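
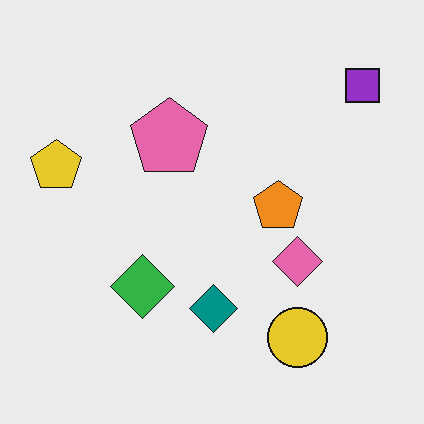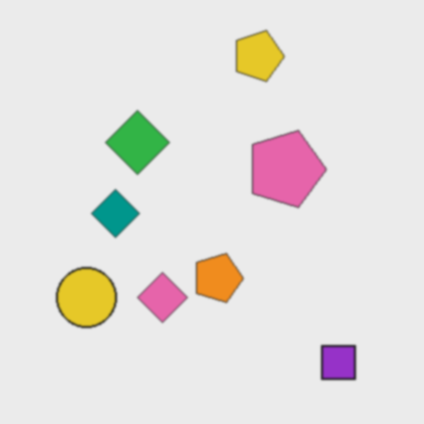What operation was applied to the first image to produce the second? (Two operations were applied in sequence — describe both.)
The image was rotated 90° clockwise, then lightly blurred.

The purple square sits in the top-right of the first image and the bottom-right of the second — consistent with a whole-image 90° clockwise rotation. Shape edges and outlines are uniformly softened across the whole image.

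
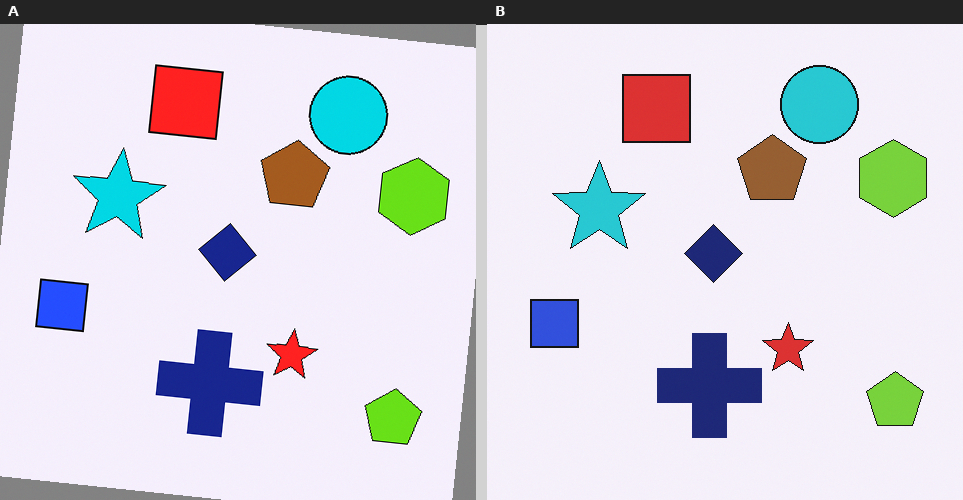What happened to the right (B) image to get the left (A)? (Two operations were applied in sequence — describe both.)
Rotated clockwise by a few degrees, then slightly oversaturated.

Every shape is tilted by the same angle and the image corners show triangular fill wedges — a whole-image rotation by a non-right angle. All colors are more vivid — a global saturation change.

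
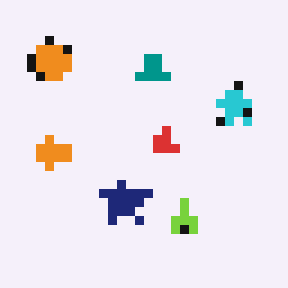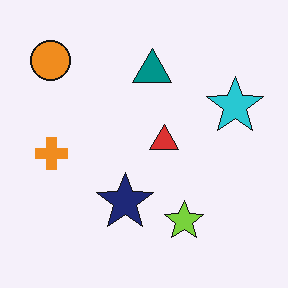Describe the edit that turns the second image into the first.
This is the original image heavily pixelated into large blocks.

Shapes are reduced to large square blocks; fine edges and outlines are lost — a downscale-then-upscale (mosaic) effect.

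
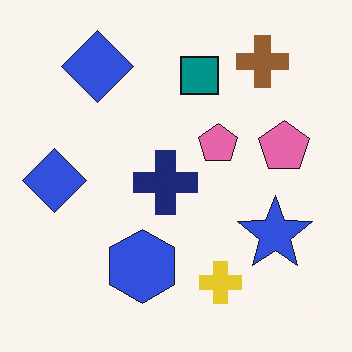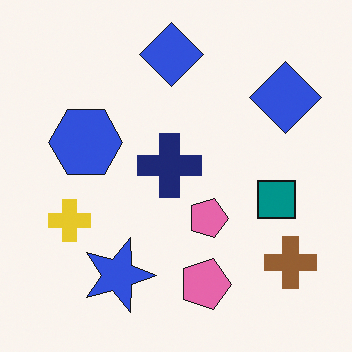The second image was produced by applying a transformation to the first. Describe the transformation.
The transformation is: rotated 90° clockwise.

The brown cross sits in the top-right of the first image and the bottom-right of the second — consistent with a whole-image 90° clockwise rotation.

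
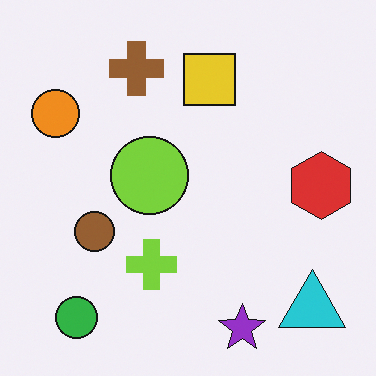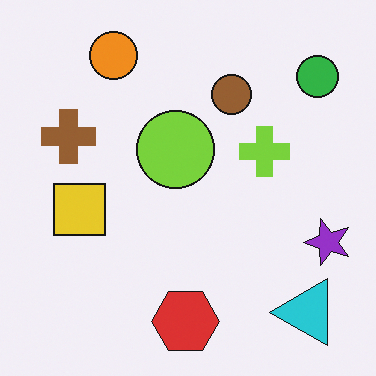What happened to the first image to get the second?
It was transposed (reflected across the top-left ↔ bottom-right diagonal).

Shapes have swapped their row and column positions — what was in the top-right is now in the bottom-left — a diagonal reflection.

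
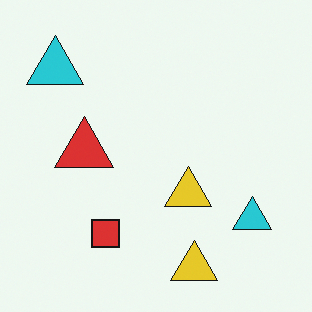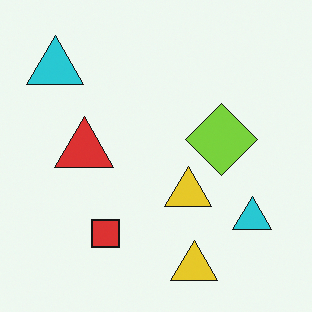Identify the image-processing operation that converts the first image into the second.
The second image is the first overlaid with an additional lime diamond.

A lime diamond appears in the second image that is absent from the first.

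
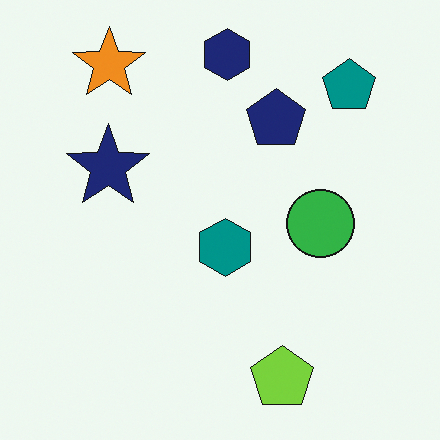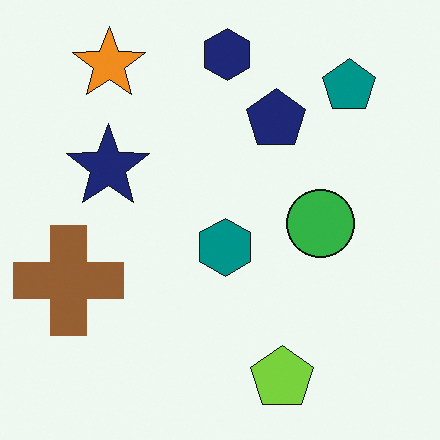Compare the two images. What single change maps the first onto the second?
Overlaid with an additional brown cross.

A brown cross appears in the second image that is absent from the first.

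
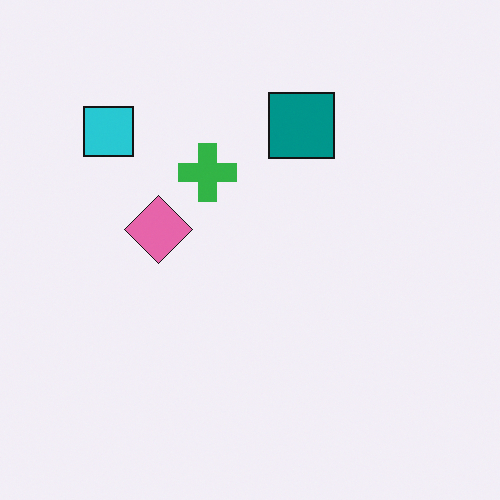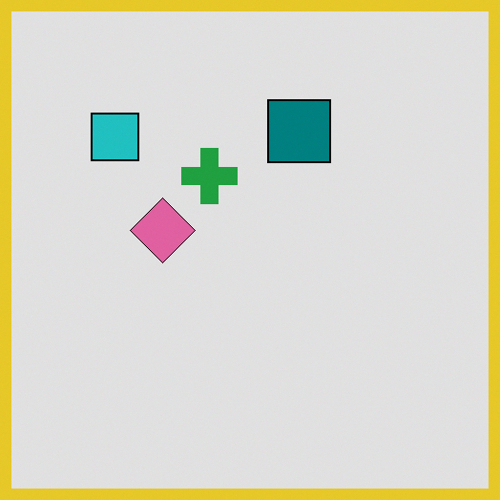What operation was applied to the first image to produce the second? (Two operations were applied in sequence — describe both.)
The image was posterized to a reduced palette, then framed with a yellow border.

Each flat color has snapped to a coarser quantized level — most visibly, the near-white background has dropped to a flat grey. A solid yellow frame runs around the edge of the second image, with the content slightly shrunk inside it.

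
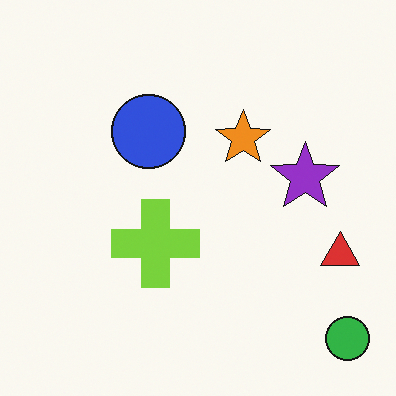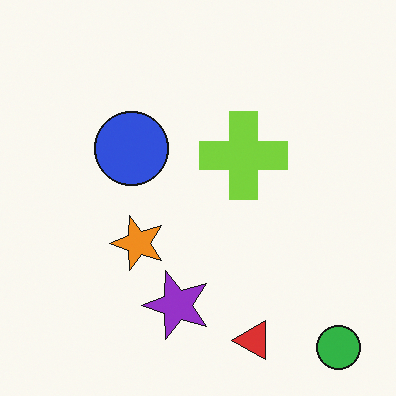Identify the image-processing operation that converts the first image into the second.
The second image is the first transposed (reflected across the top-left ↔ bottom-right diagonal).

Shapes have swapped their row and column positions — what was in the top-right is now in the bottom-left — a diagonal reflection.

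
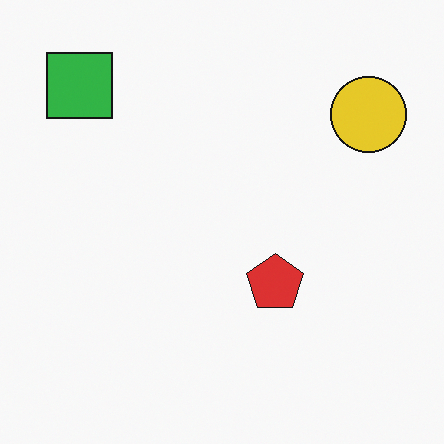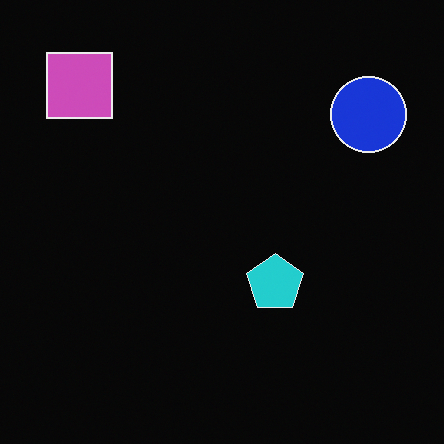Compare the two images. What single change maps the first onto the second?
The transformation is: color-inverted (negative).

The light background has become dark and every shape's color is its complement — a photographic negative.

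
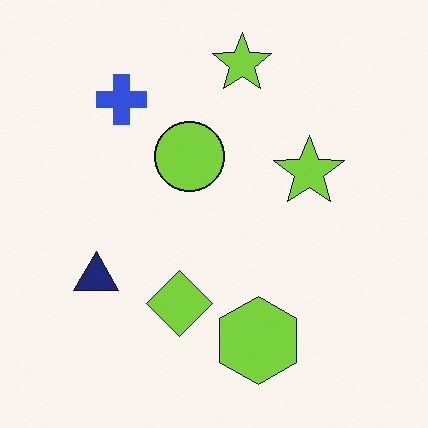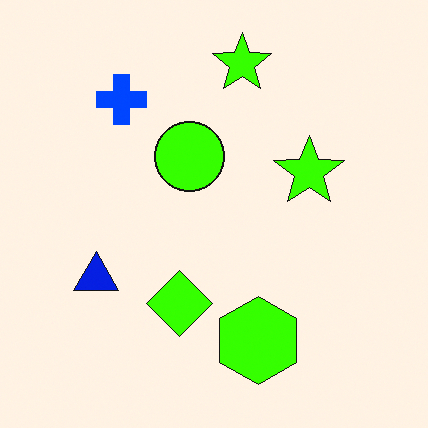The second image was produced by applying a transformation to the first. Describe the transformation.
This is the original image made much more vivid (saturation change).

All colors are more vivid — a global saturation change.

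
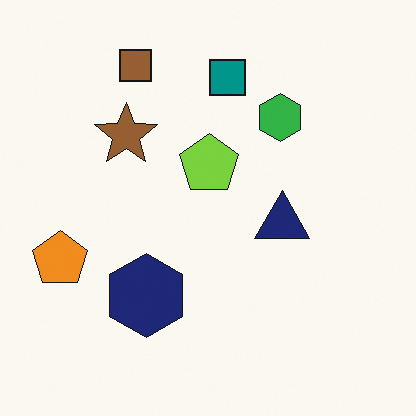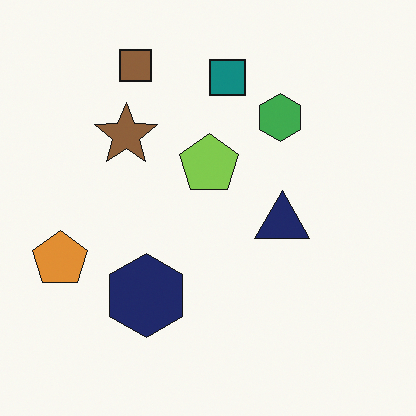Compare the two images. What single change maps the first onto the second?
This is the original image slightly desaturated.

All colors are more muted and greyish — a global saturation change.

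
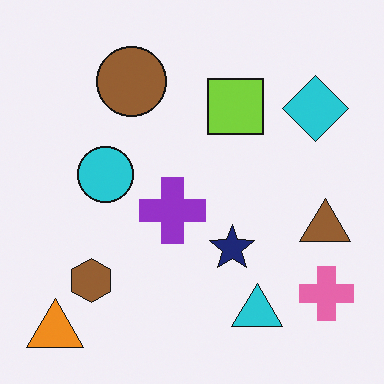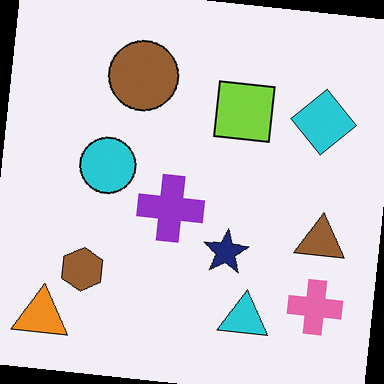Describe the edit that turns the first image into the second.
The second image is the first rotated clockwise by a small amount.

Every shape is tilted by the same angle and the image corners show triangular fill wedges — a whole-image rotation by a non-right angle.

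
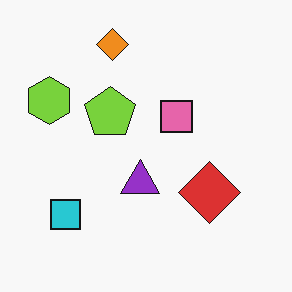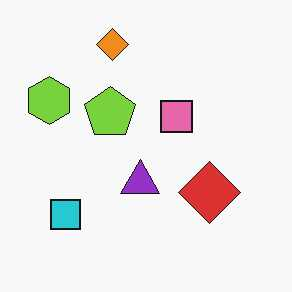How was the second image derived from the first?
This is the original image given moderate JPEG compression.

Blocky 8×8 compression artifacts appear around shape edges and the flat background shows ringing — characteristic JPEG degradation.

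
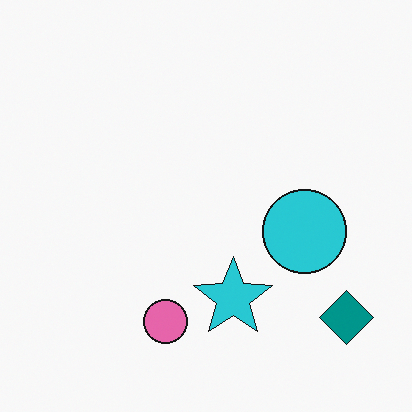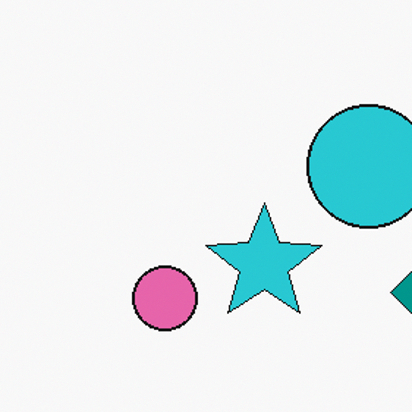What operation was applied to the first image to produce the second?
Cropped to a modestly smaller region and rescaled.

The visible shapes are larger and the field of view is narrower; shapes near the original edges may be partly or wholly outside the frame — a crop-and-rescale.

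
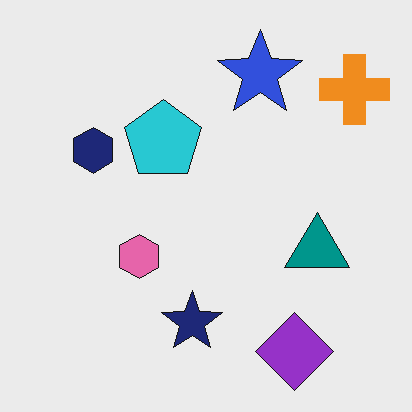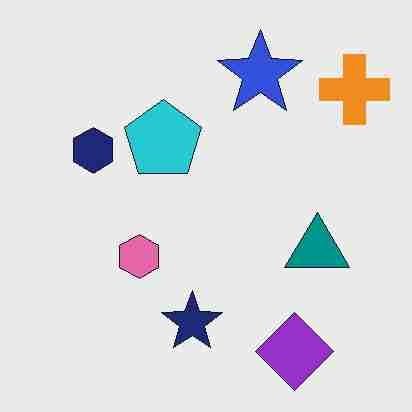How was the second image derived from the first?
The second image is the first heavily JPEG-compressed with obvious blocking artifacts.

Blocky 8×8 compression artifacts appear around shape edges and the flat background shows ringing — characteristic JPEG degradation.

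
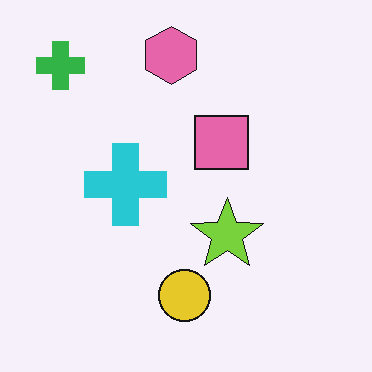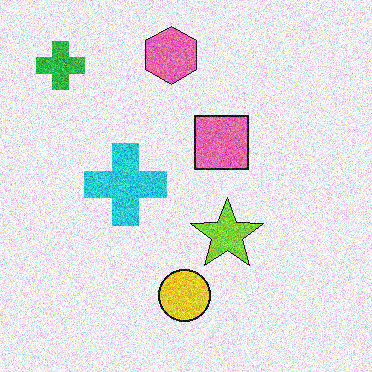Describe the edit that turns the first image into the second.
The image was degraded with a thick layer of grain.

Random speckle covers the whole image, including the flat background.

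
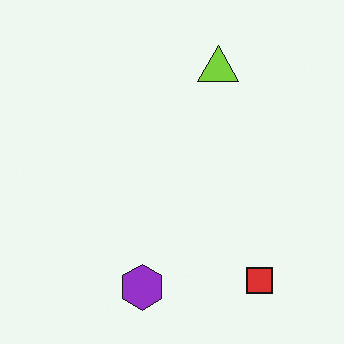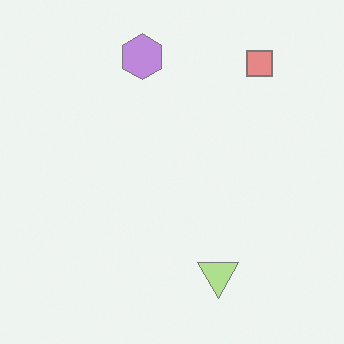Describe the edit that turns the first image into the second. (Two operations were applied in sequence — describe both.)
Flipped vertically (top ↔ bottom), then given much lower contrast.

The purple hexagon is in the bottom of the first image and the top of the second — shapes on opposite sides of the horizontal midline have swapped in a mirror flip. Tones are pushed toward mid-grey across the whole image — a global contrast change.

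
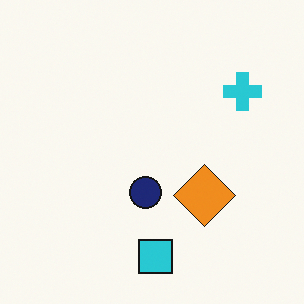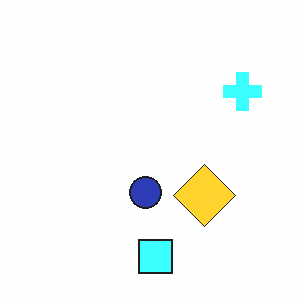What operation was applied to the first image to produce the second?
It was substantially brightened.

Every pixel — background and shapes alike — is uniformly brightened.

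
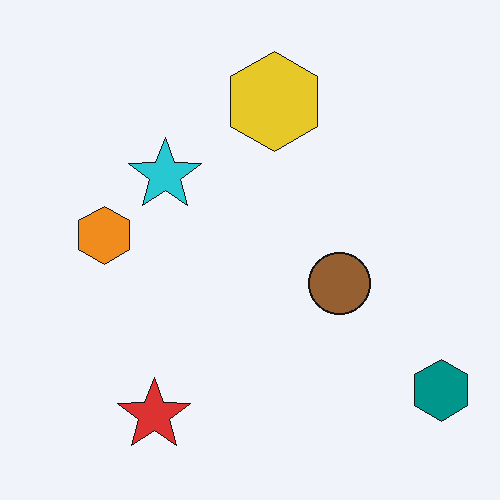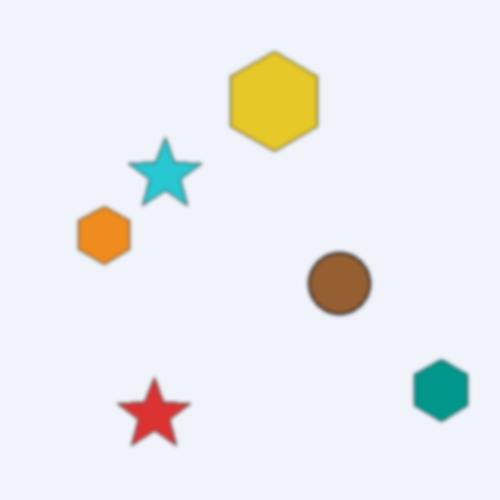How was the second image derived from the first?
The transformation is: lightly blurred.

Shape edges and outlines are uniformly softened across the whole image.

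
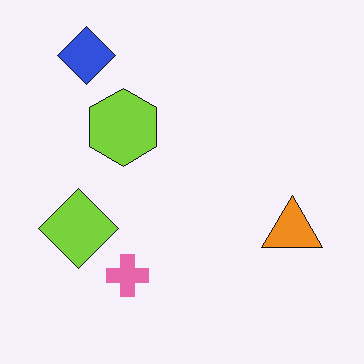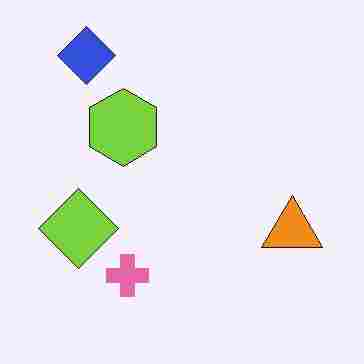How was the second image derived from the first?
The second image is the first degraded with heavy JPEG compression.

Blocky 8×8 compression artifacts appear around shape edges and the flat background shows ringing — characteristic JPEG degradation.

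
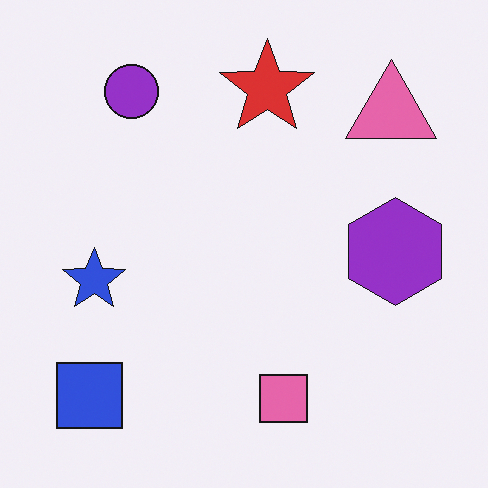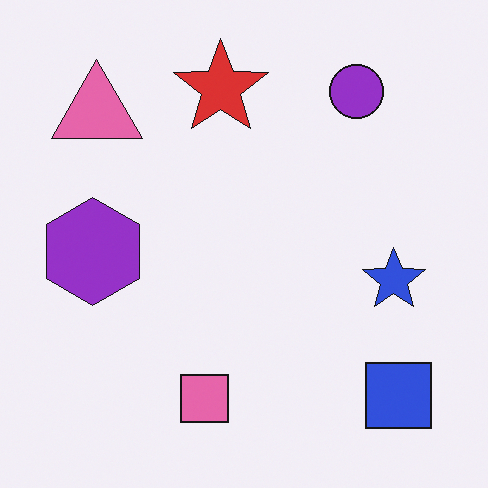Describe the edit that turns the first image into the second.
This is the original image flipped horizontally (left ↔ right).

The blue square is in the bottom-left of the first image and the bottom-right of the second — shapes on opposite sides of the vertical midline have swapped in a mirror flip.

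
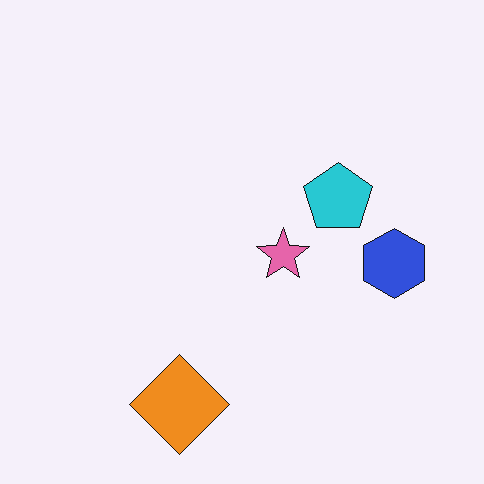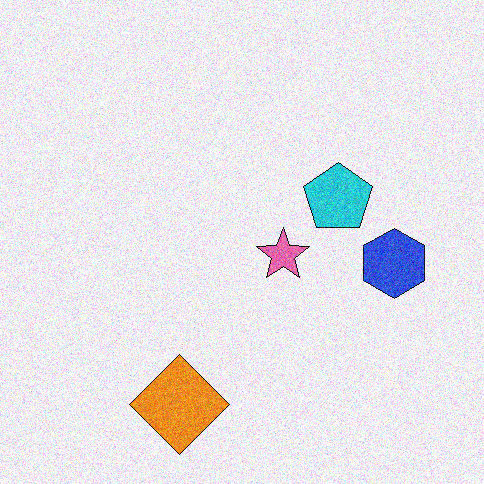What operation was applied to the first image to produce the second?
It was degraded with visible gaussian noise.

Random speckle covers the whole image, including the flat background.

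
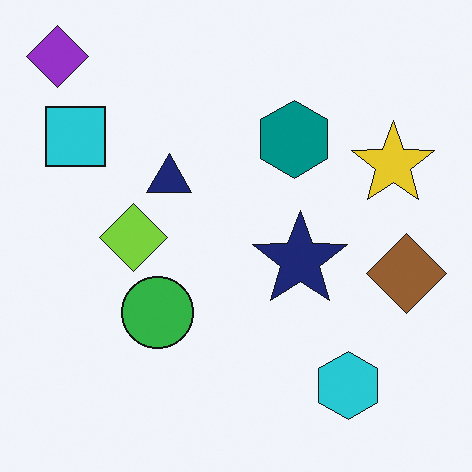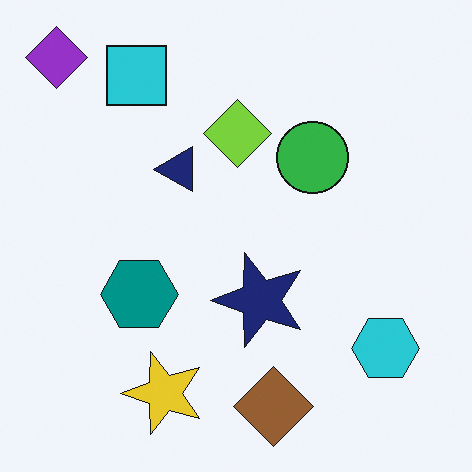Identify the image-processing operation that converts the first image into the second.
This is the original image transposed (reflected across the top-left ↔ bottom-right diagonal).

Shapes have swapped their row and column positions — what was in the top-right is now in the bottom-left — a diagonal reflection.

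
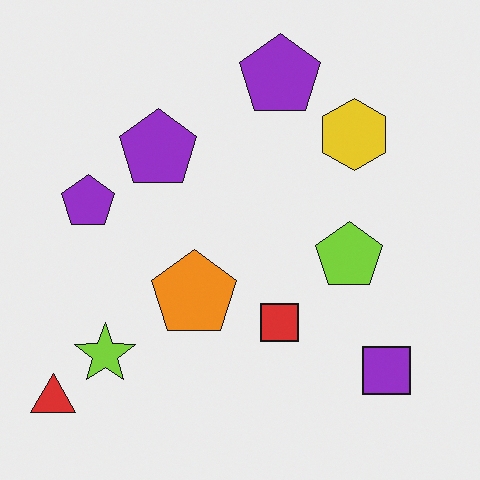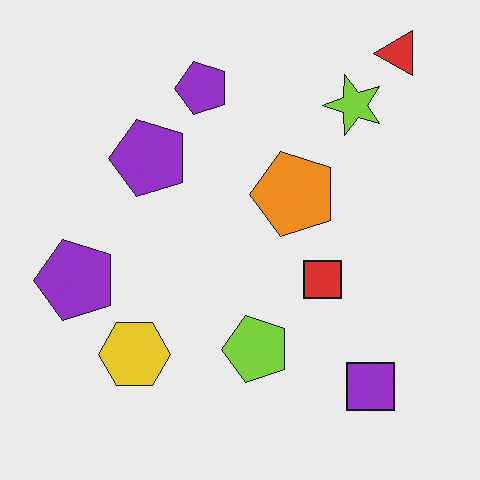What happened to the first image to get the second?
This is the original image transposed (reflected across the top-left ↔ bottom-right diagonal).

Shapes have swapped their row and column positions — what was in the top-right is now in the bottom-left — a diagonal reflection.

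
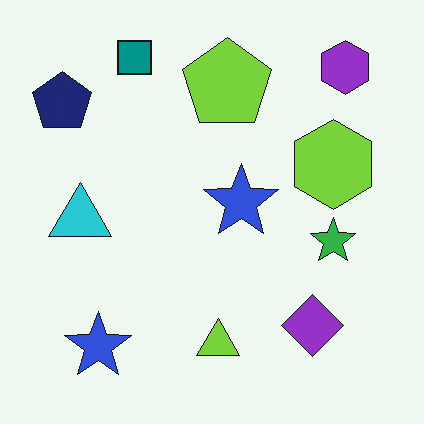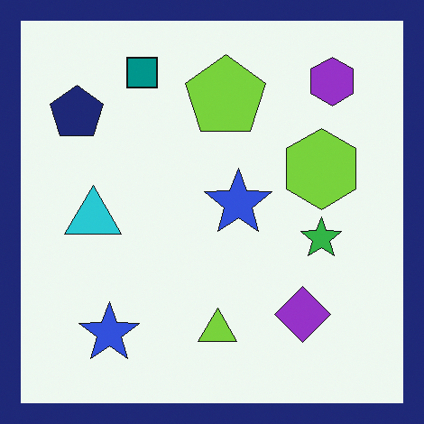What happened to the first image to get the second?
The transformation is: framed with a navy border.

A solid navy frame runs around the edge of the second image, with the content slightly shrunk inside it.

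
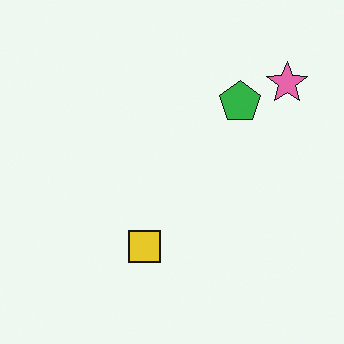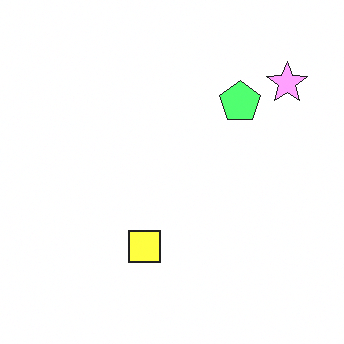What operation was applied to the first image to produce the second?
The second image is the first brightened a lot.

Every pixel — background and shapes alike — is uniformly brightened.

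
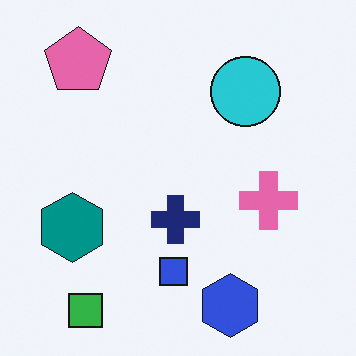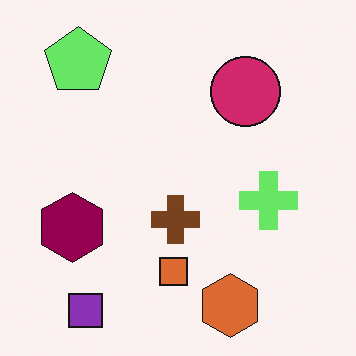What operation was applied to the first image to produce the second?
The image was hue-shifted by a moderate amount.

Every shape's color has rotated by the same amount around the hue wheel — a uniform hue shift.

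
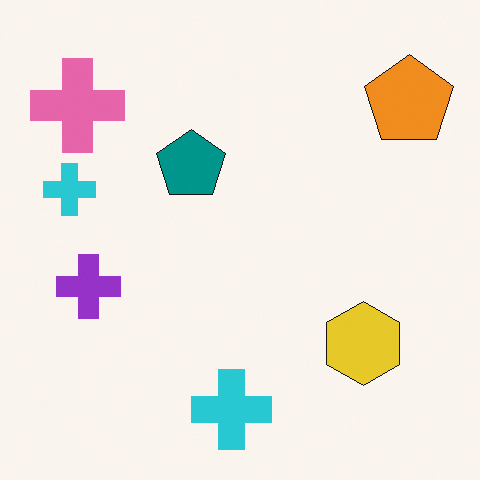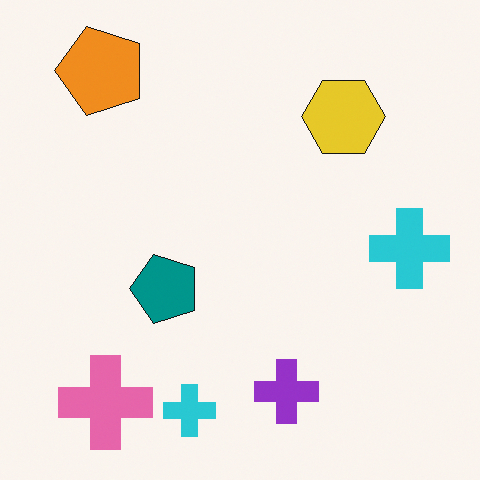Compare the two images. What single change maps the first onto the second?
It was rotated 90° counter-clockwise.

The orange pentagon sits in the top-right of the first image and the top-left of the second — consistent with a whole-image 90° counter-clockwise rotation.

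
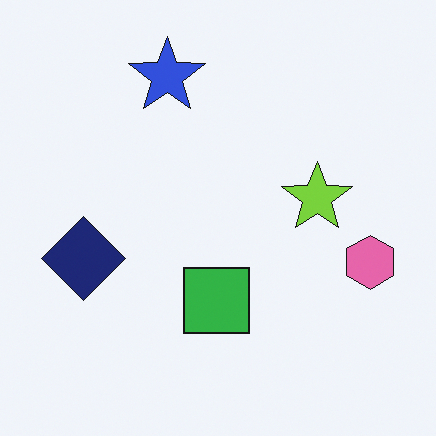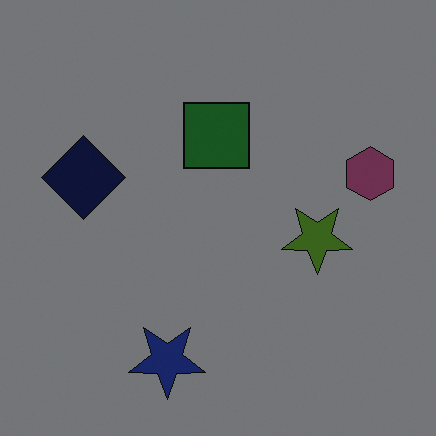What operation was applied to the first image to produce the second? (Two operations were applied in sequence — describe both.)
This is the original image noticeably darkened, then flipped vertically (top ↔ bottom).

Every pixel — background and shapes alike — is uniformly darkened. The blue star is in the top of the first image and the bottom of the second — shapes on opposite sides of the horizontal midline have swapped in a mirror flip.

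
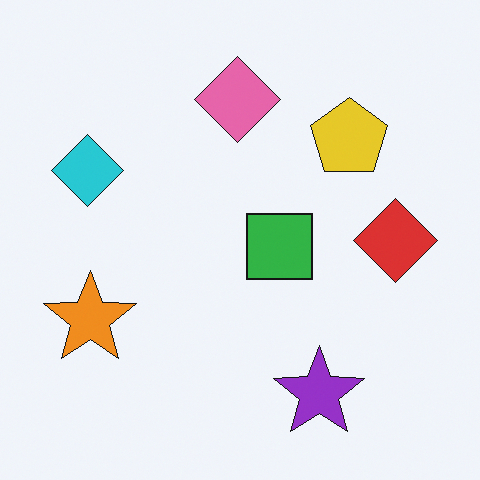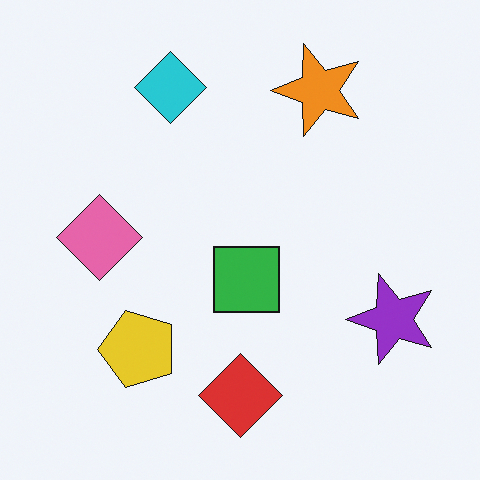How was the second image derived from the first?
This is the original image transposed (reflected across the top-left ↔ bottom-right diagonal).

Shapes have swapped their row and column positions — what was in the top-right is now in the bottom-left — a diagonal reflection.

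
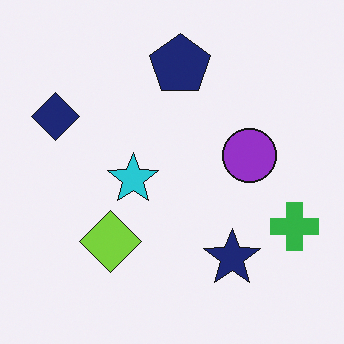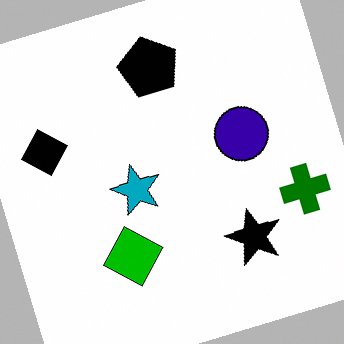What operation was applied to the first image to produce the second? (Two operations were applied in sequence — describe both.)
Given much higher contrast, then rotated counter-clockwise by a moderate amount.

Tones are pushed away from mid-grey across the whole image — a global contrast change. Every shape is tilted by the same angle and the image corners show triangular fill wedges — a whole-image rotation by a non-right angle.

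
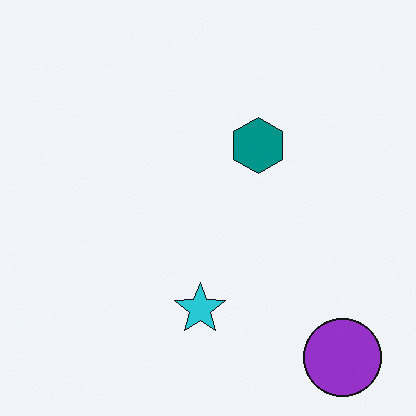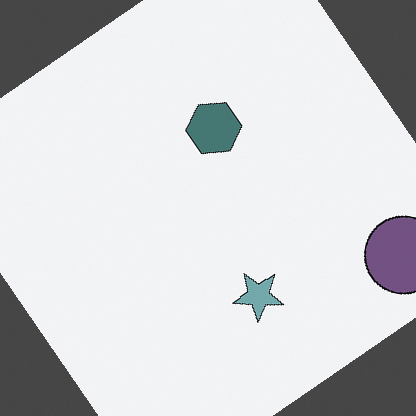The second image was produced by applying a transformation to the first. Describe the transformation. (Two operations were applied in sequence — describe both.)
The image was rotated counter-clockwise by a large amount — several tens of degrees, then made much more muted (saturation change).

Every shape is tilted by the same angle and the image corners show triangular fill wedges — a whole-image rotation by a non-right angle. All colors are more muted and greyish — a global saturation change.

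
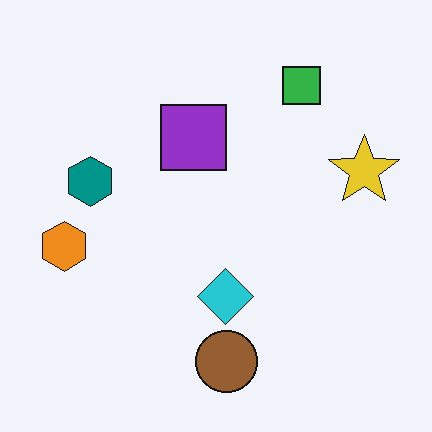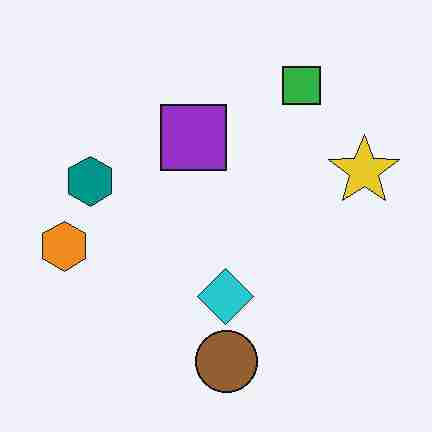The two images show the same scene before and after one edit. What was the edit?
The second image is the first degraded with heavy JPEG compression.

Blocky 8×8 compression artifacts appear around shape edges and the flat background shows ringing — characteristic JPEG degradation.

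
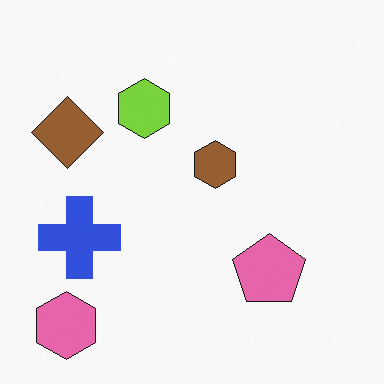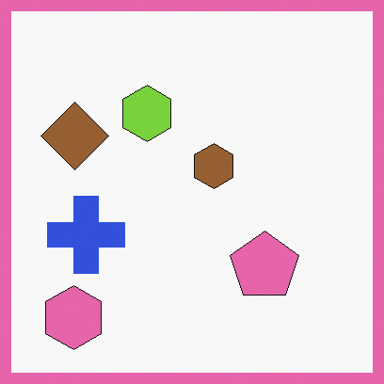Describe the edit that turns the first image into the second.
The second image is the first framed with a pink border.

A solid pink frame runs around the edge of the second image, with the content slightly shrunk inside it.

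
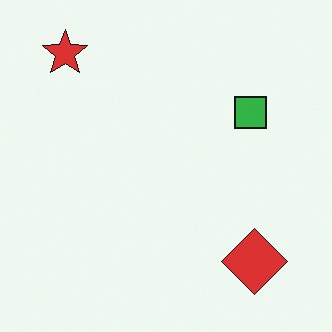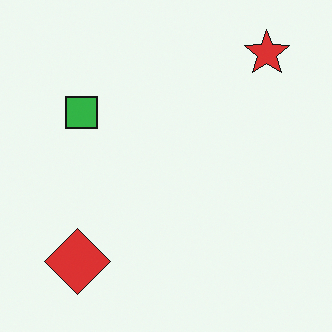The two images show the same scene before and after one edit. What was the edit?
The second image is the first flipped horizontally (left ↔ right).

The red star is in the top-left of the first image and the top-right of the second — shapes on opposite sides of the vertical midline have swapped in a mirror flip.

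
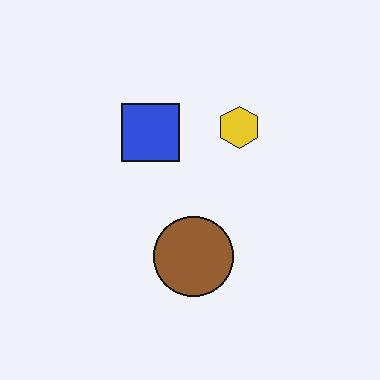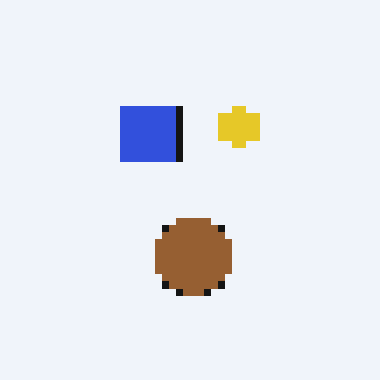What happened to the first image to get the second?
This is the original image moderately pixelated.

Shapes are reduced to large square blocks; fine edges and outlines are lost — a downscale-then-upscale (mosaic) effect.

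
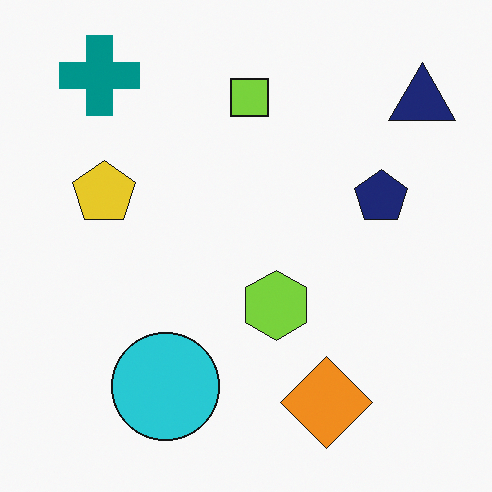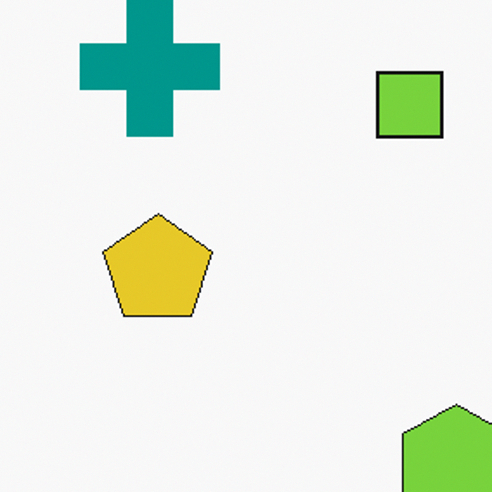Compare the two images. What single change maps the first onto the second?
The transformation is: cropped tightly and scaled back up.

The visible shapes are larger and the field of view is narrower; shapes near the original edges may be partly or wholly outside the frame — a crop-and-rescale.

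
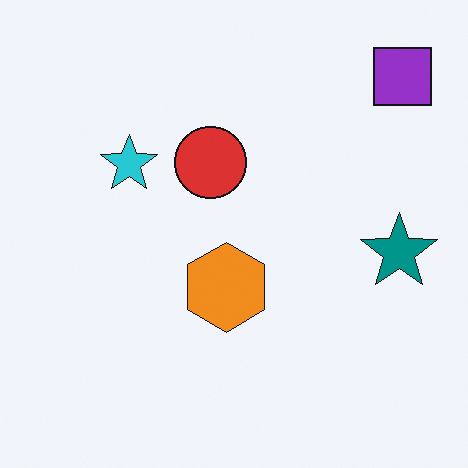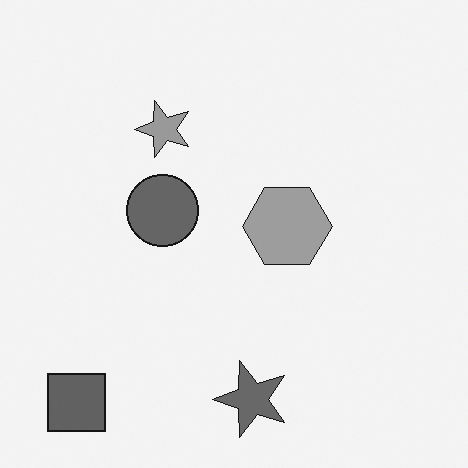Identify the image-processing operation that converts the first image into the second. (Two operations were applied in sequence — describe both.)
This is the original image converted to grayscale, then transposed (reflected across the top-left ↔ bottom-right diagonal).

All color is removed — every shape is now a shade of grey. Shapes have swapped their row and column positions — what was in the top-right is now in the bottom-left — a diagonal reflection.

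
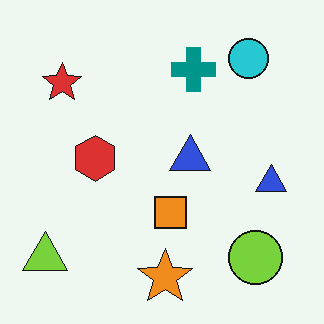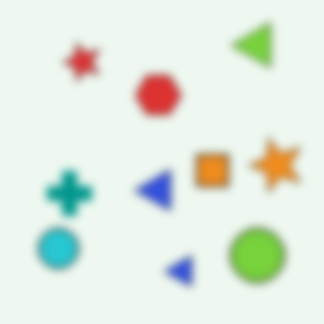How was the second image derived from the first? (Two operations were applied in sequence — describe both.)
It was transposed (reflected across the top-left ↔ bottom-right diagonal), then noticeably gaussian-blurred.

Shapes have swapped their row and column positions — what was in the top-right is now in the bottom-left — a diagonal reflection. Shape edges and outlines are uniformly softened across the whole image.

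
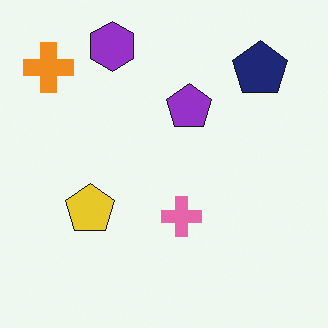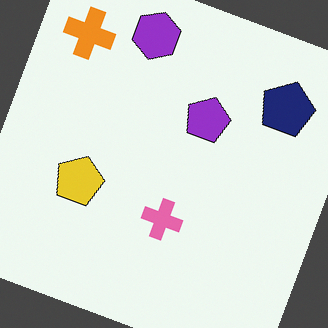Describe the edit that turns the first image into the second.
The image was rotated clockwise by a clearly visible amount.

Every shape is tilted by the same angle and the image corners show triangular fill wedges — a whole-image rotation by a non-right angle.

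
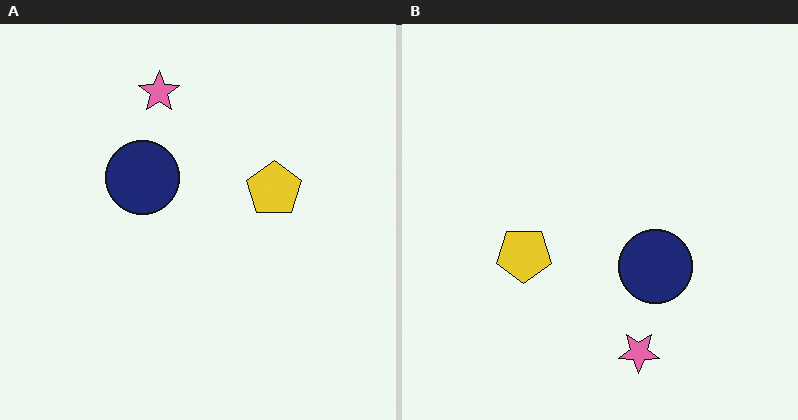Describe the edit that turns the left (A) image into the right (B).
The image was rotated 180°.

The pink star sits in the top of the left (A) image and the bottom of the right (B) — consistent with a whole-image 180° rotation.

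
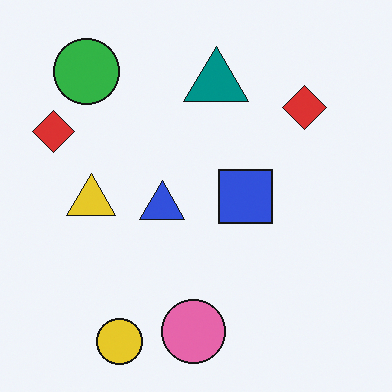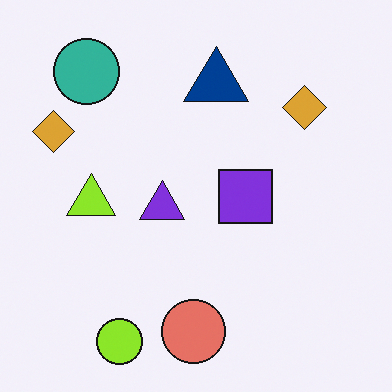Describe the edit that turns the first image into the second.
The transformation is: hue-shifted slightly.

Every shape's color has rotated by the same amount around the hue wheel — a uniform hue shift.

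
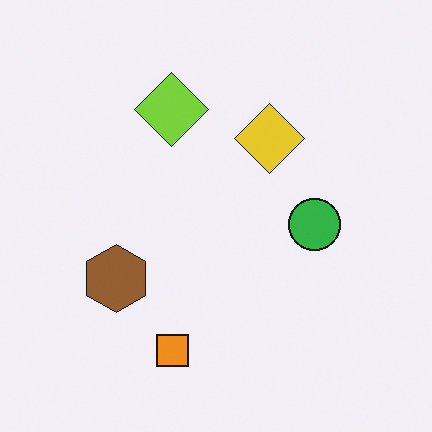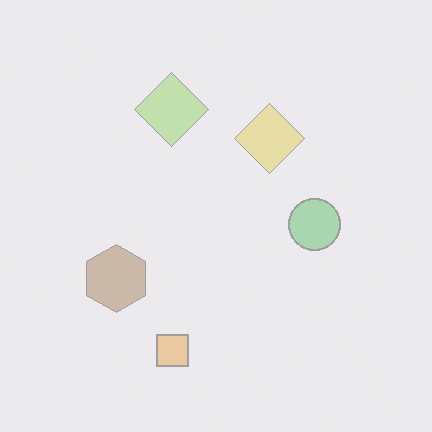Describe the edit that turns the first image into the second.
It was given much lower contrast.

Tones are pushed toward mid-grey across the whole image — a global contrast change.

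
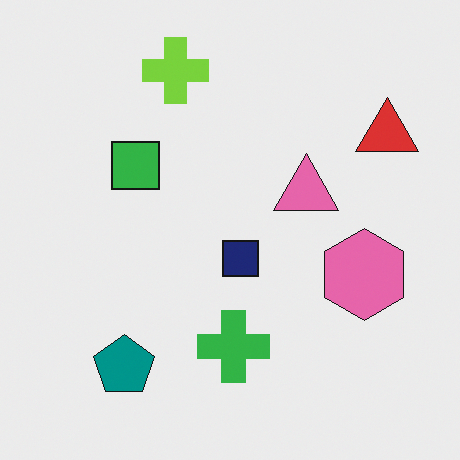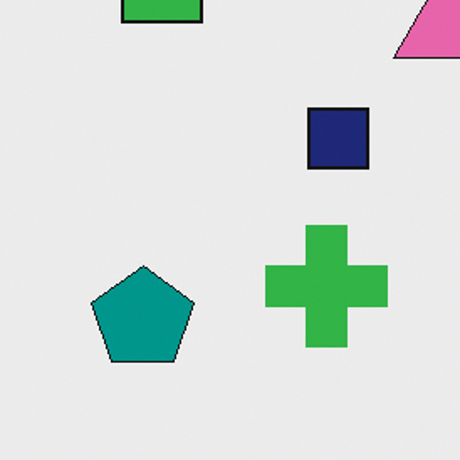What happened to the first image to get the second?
Cropped to a noticeably smaller region and rescaled.

The visible shapes are larger and the field of view is narrower; shapes near the original edges may be partly or wholly outside the frame — a crop-and-rescale.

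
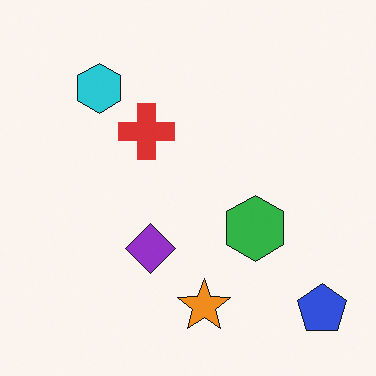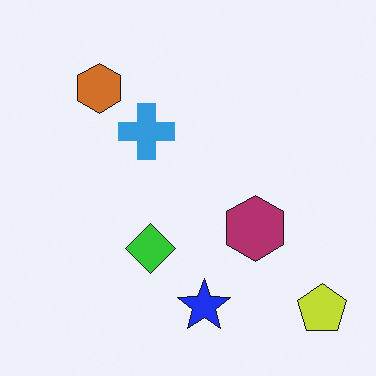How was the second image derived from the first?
The transformation is: hue-shifted by a large amount.

Every shape's color has rotated by the same amount around the hue wheel — a uniform hue shift.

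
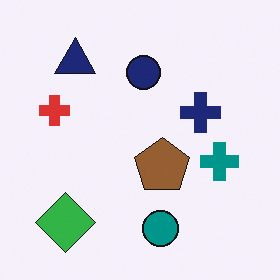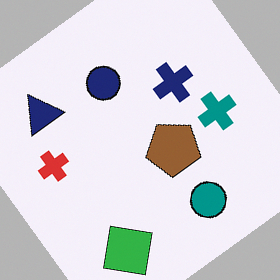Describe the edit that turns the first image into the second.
The transformation is: rotated counter-clockwise by a large amount — several tens of degrees.

Every shape is tilted by the same angle and the image corners show triangular fill wedges — a whole-image rotation by a non-right angle.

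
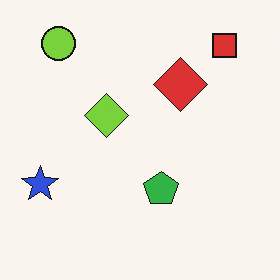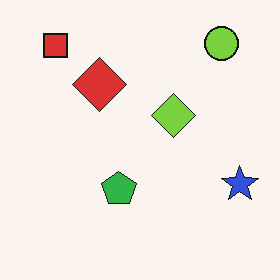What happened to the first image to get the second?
This is the original image flipped horizontally (left ↔ right).

The blue star is in the left of the first image and the right of the second — shapes on opposite sides of the vertical midline have swapped in a mirror flip.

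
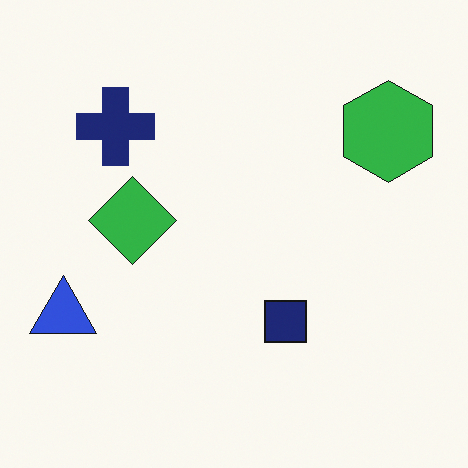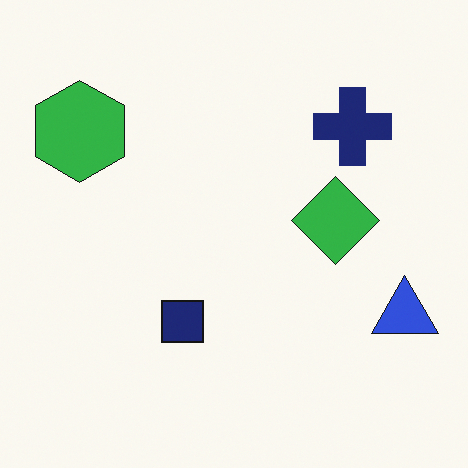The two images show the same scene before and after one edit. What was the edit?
The transformation is: flipped horizontally (left ↔ right).

The blue triangle is in the bottom-left of the first image and the bottom-right of the second — shapes on opposite sides of the vertical midline have swapped in a mirror flip.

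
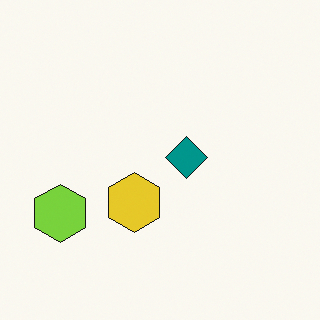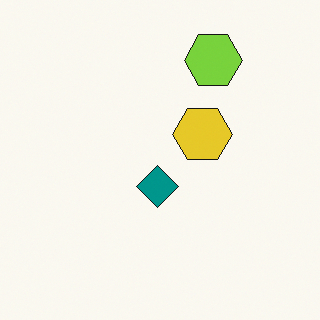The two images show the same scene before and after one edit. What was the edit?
The image was transposed (reflected across the top-left ↔ bottom-right diagonal).

Shapes have swapped their row and column positions — what was in the top-right is now in the bottom-left — a diagonal reflection.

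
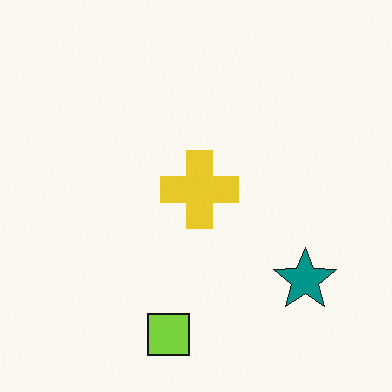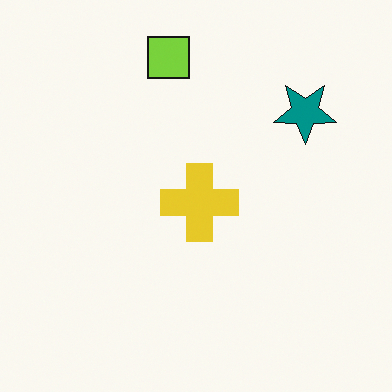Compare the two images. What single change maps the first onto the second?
This is the original image flipped vertically (top ↔ bottom).

The lime square is in the bottom of the first image and the top of the second — shapes on opposite sides of the horizontal midline have swapped in a mirror flip.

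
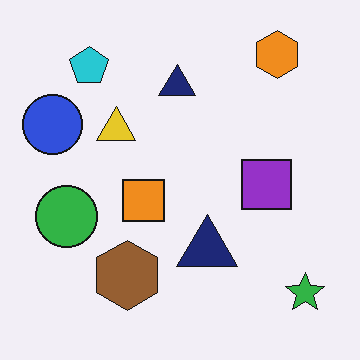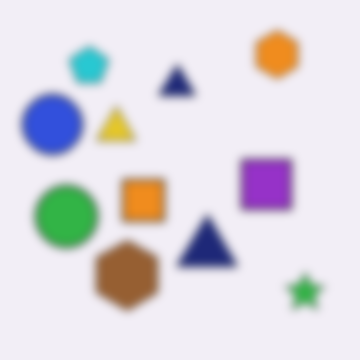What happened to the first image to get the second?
The second image is the first moderately blurred.

Shape edges and outlines are uniformly softened across the whole image.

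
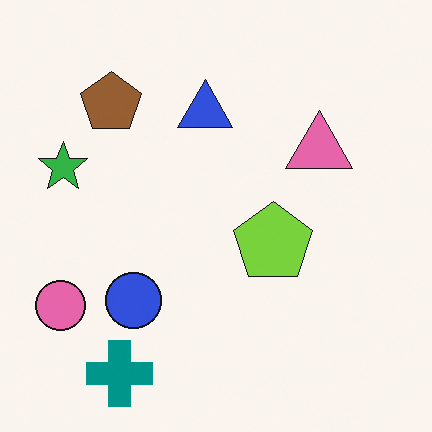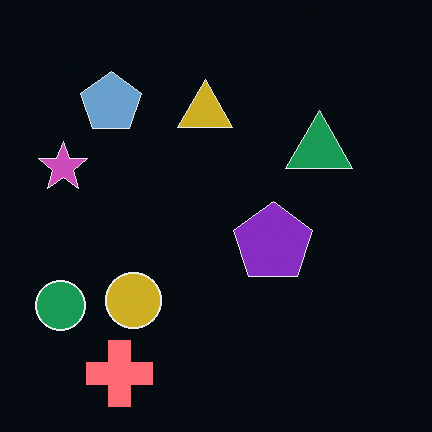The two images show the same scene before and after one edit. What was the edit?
The transformation is: color-inverted (negative).

The light background has become dark and every shape's color is its complement — a photographic negative.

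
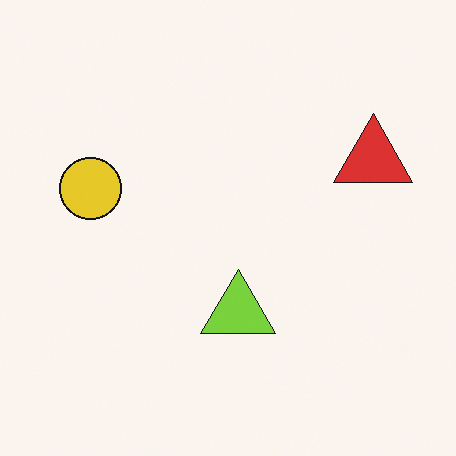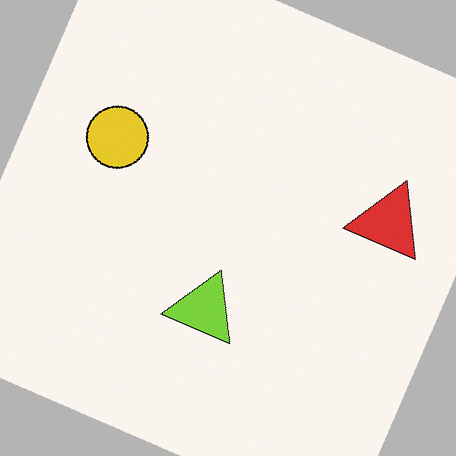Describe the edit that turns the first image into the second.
Rotated clockwise by a moderate amount.

Every shape is tilted by the same angle and the image corners show triangular fill wedges — a whole-image rotation by a non-right angle.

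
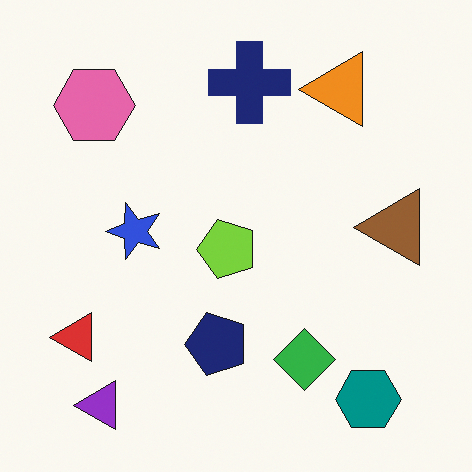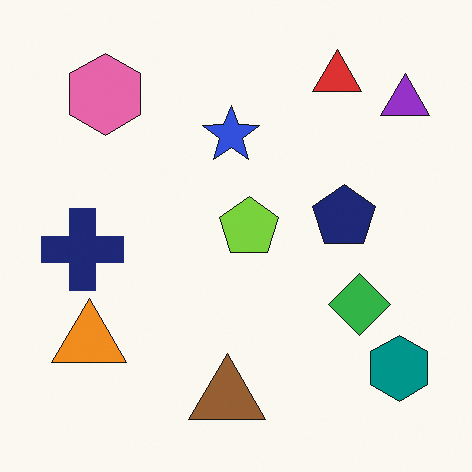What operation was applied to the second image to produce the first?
This is the original image transposed (reflected across the top-left ↔ bottom-right diagonal).

Shapes have swapped their row and column positions — what was in the top-right is now in the bottom-left — a diagonal reflection.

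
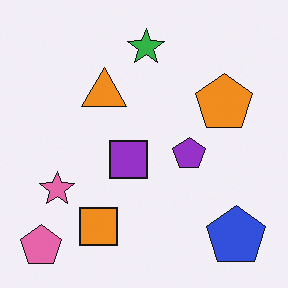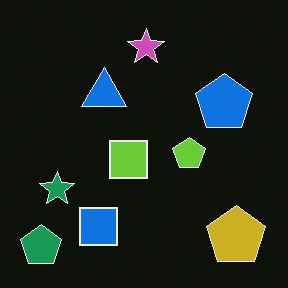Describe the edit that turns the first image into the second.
Color-inverted (negative).

The light background has become dark and every shape's color is its complement — a photographic negative.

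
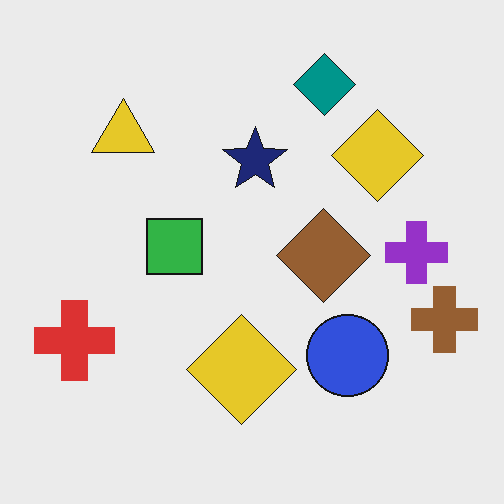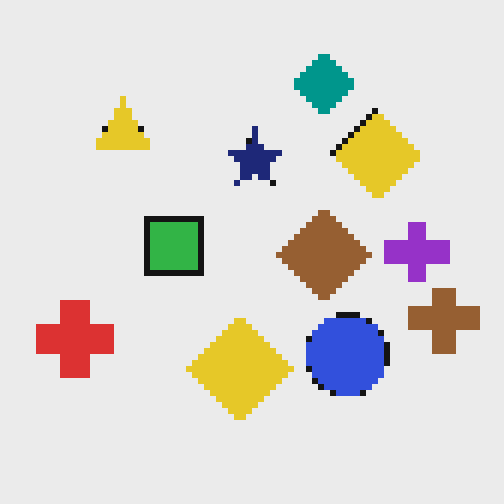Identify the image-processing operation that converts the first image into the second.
The transformation is: moderately pixelated.

Shapes are reduced to large square blocks; fine edges and outlines are lost — a downscale-then-upscale (mosaic) effect.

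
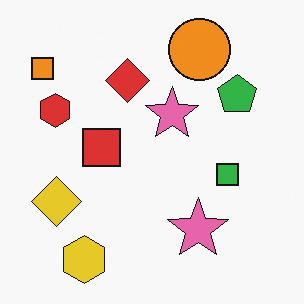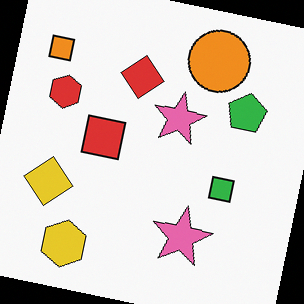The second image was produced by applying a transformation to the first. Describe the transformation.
Rotated clockwise by a few degrees.

Every shape is tilted by the same angle and the image corners show triangular fill wedges — a whole-image rotation by a non-right angle.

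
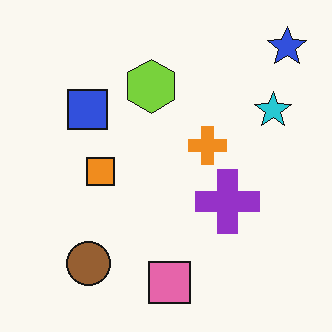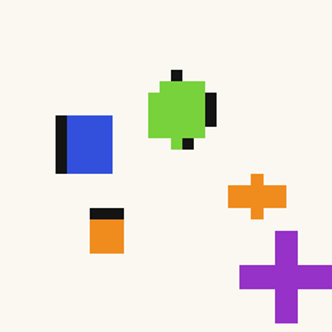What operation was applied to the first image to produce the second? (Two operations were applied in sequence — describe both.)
The transformation is: moderately pixelated, then cropped to a modestly smaller region and rescaled.

Shapes are reduced to large square blocks; fine edges and outlines are lost — a downscale-then-upscale (mosaic) effect. The visible shapes are larger and the field of view is narrower; shapes near the original edges may be partly or wholly outside the frame — a crop-and-rescale.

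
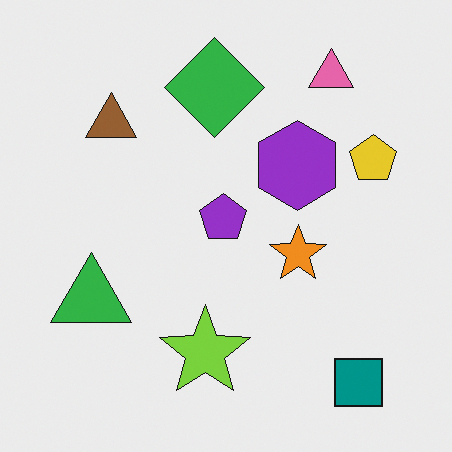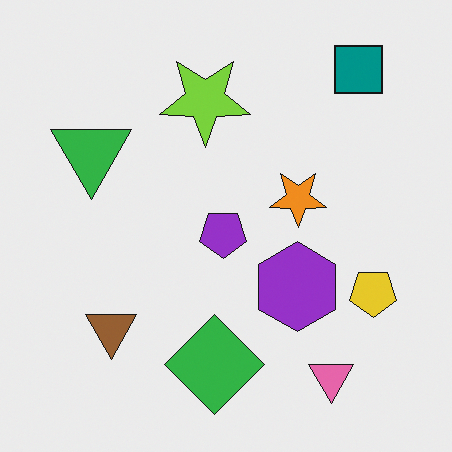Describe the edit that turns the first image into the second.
This is the original image flipped vertically (top ↔ bottom).

The teal square is in the bottom-right of the first image and the top-right of the second — shapes on opposite sides of the horizontal midline have swapped in a mirror flip.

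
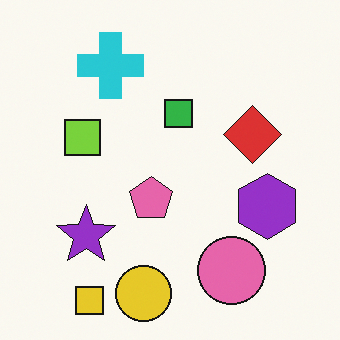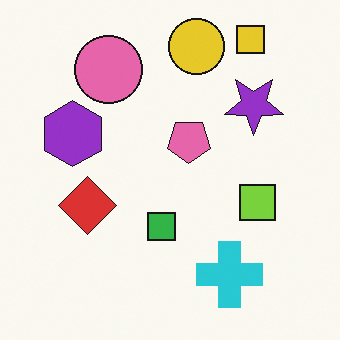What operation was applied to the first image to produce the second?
The image was rotated 180°.

The yellow square sits in the bottom-left of the first image and the top-right of the second — consistent with a whole-image 180° rotation.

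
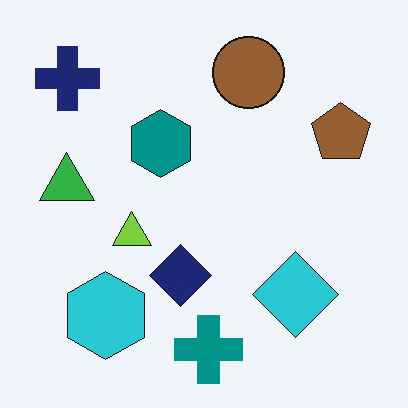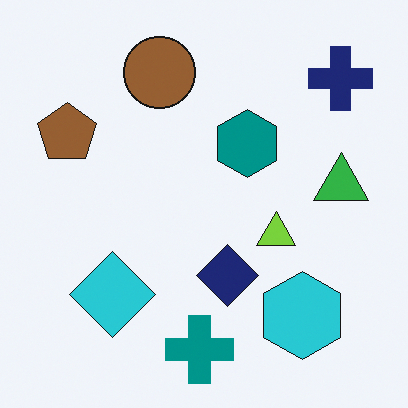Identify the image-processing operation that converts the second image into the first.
Flipped horizontally (left ↔ right).

The green triangle is in the right of the second image and the left of the first — shapes on opposite sides of the vertical midline have swapped in a mirror flip.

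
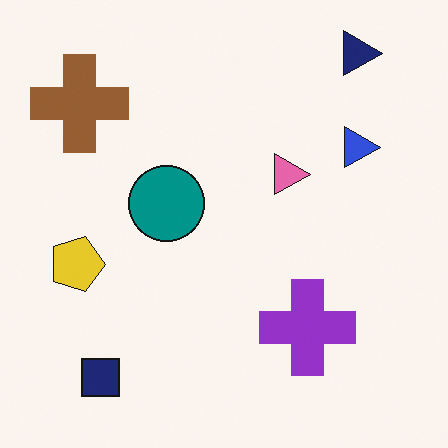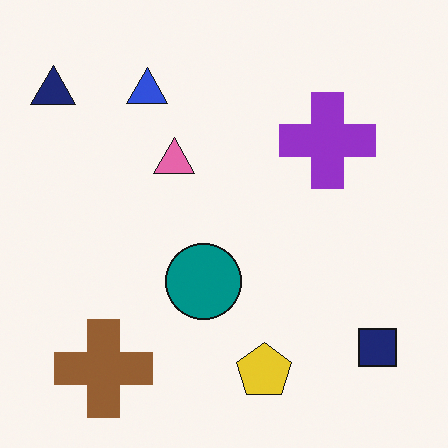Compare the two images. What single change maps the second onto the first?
The first image is the second rotated 90° clockwise.

The navy triangle sits in the top-left of the second image and the top-right of the first — consistent with a whole-image 90° clockwise rotation.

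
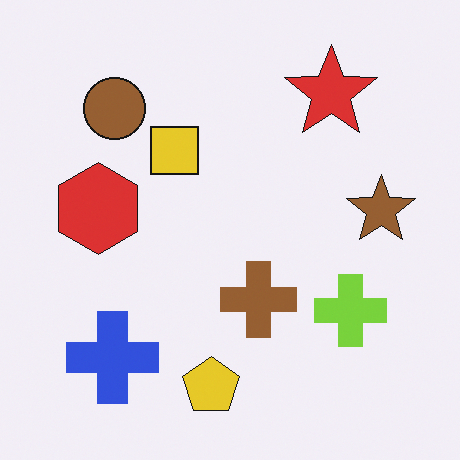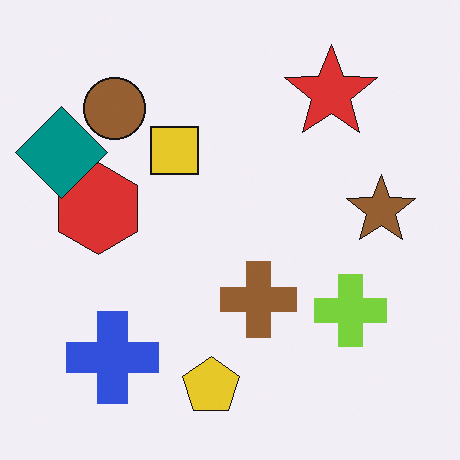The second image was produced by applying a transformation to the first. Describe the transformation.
The transformation is: overlaid with an additional teal diamond.

A teal diamond appears in the second image that is absent from the first.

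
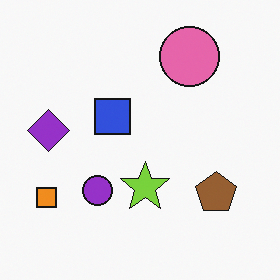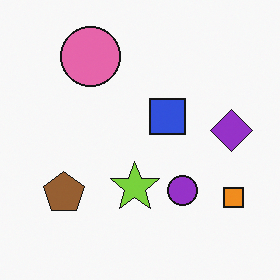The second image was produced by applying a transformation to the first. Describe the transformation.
The second image is the first flipped horizontally (left ↔ right).

The orange square is in the bottom-left of the first image and the bottom-right of the second — shapes on opposite sides of the vertical midline have swapped in a mirror flip.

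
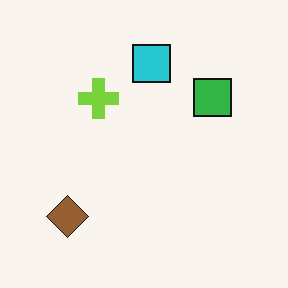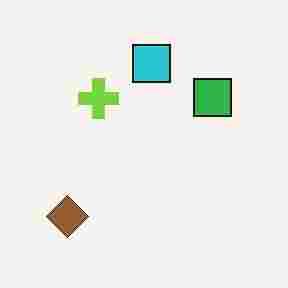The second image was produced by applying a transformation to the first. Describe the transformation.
The image was heavily JPEG-compressed with obvious blocking artifacts.

Blocky 8×8 compression artifacts appear around shape edges and the flat background shows ringing — characteristic JPEG degradation.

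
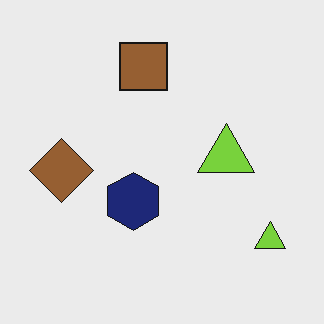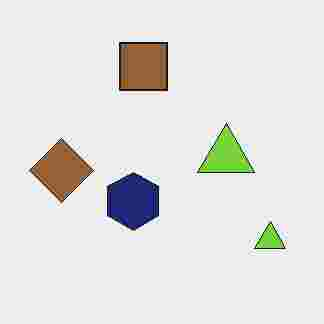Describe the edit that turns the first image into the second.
It was degraded with heavy JPEG compression.

Blocky 8×8 compression artifacts appear around shape edges and the flat background shows ringing — characteristic JPEG degradation.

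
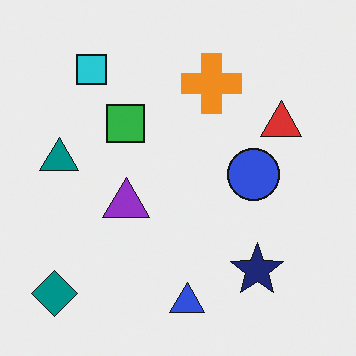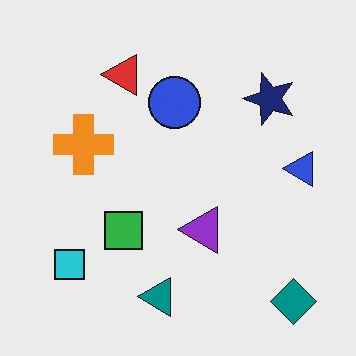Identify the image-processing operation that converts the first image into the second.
Rotated 90° counter-clockwise.

The teal diamond sits in the bottom-left of the first image and the bottom-right of the second — consistent with a whole-image 90° counter-clockwise rotation.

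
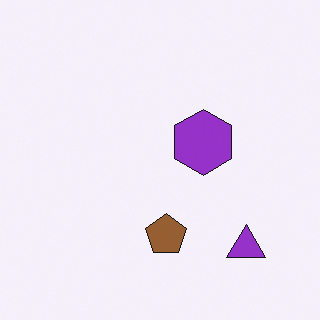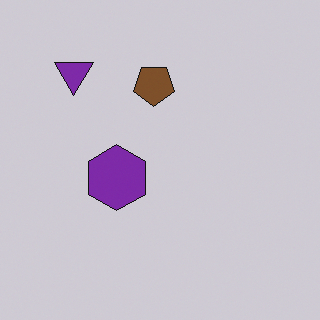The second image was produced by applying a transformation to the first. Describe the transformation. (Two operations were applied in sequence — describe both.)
It was rotated 180°, then slightly darkened.

The purple triangle sits in the bottom-right of the first image and the top-left of the second — consistent with a whole-image 180° rotation. Every pixel — background and shapes alike — is uniformly darkened.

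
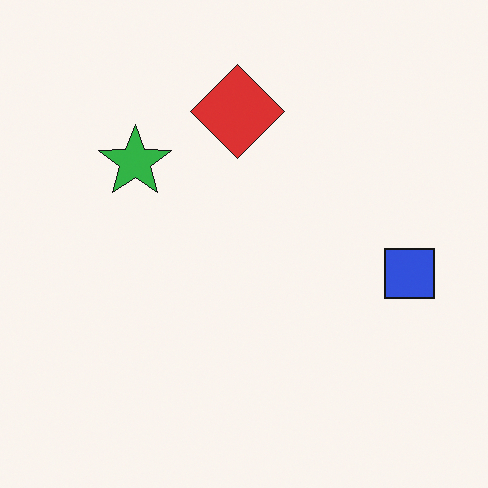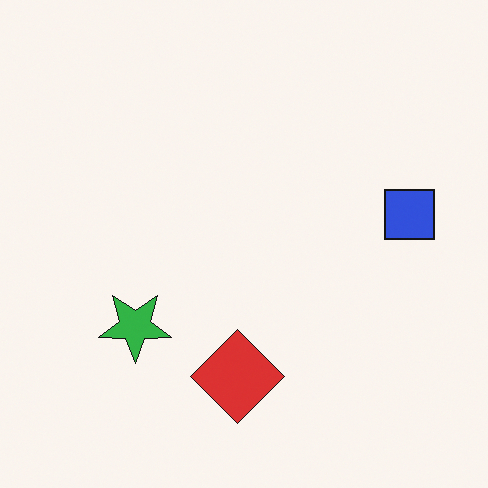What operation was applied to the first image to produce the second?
This is the original image flipped vertically (top ↔ bottom).

The red diamond is in the top of the first image and the bottom of the second — shapes on opposite sides of the horizontal midline have swapped in a mirror flip.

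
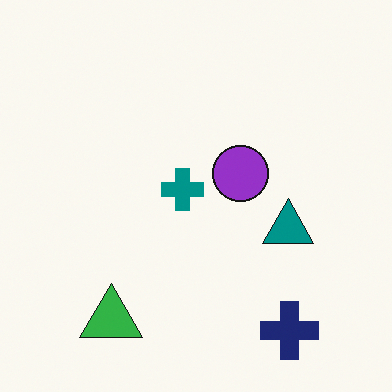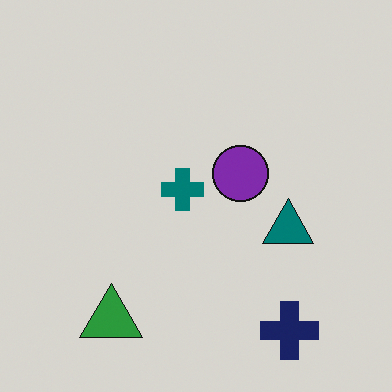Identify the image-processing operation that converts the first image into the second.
The second image is the first slightly darkened.

Every pixel — background and shapes alike — is uniformly darkened.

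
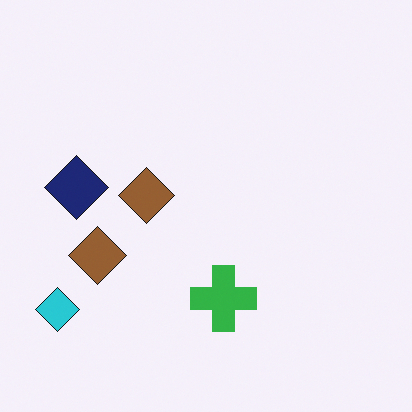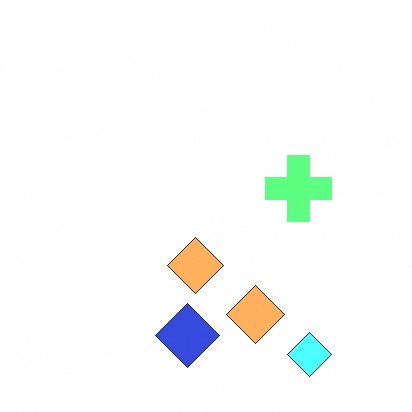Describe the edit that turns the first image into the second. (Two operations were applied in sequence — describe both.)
This is the original image rotated 90° counter-clockwise, then brightened a lot.

The cyan diamond sits in the bottom-left of the first image and the bottom-right of the second — consistent with a whole-image 90° counter-clockwise rotation. Every pixel — background and shapes alike — is uniformly brightened.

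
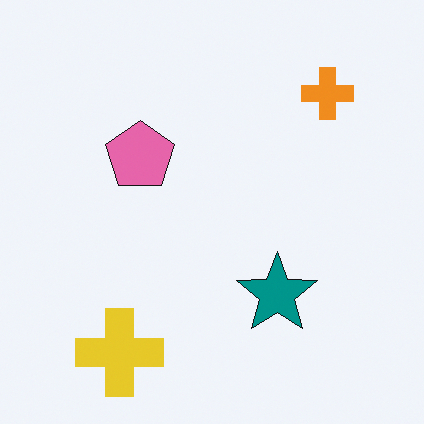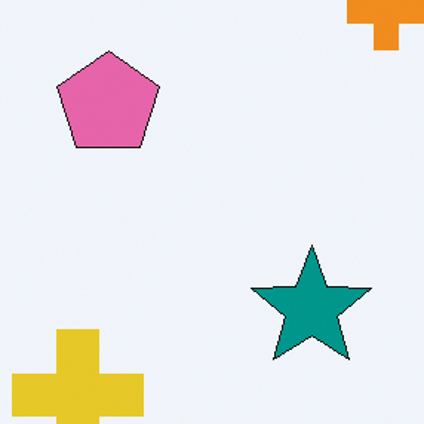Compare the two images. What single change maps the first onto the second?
The second image is the first cropped to a modestly smaller region and rescaled.

The visible shapes are larger and the field of view is narrower; shapes near the original edges may be partly or wholly outside the frame — a crop-and-rescale.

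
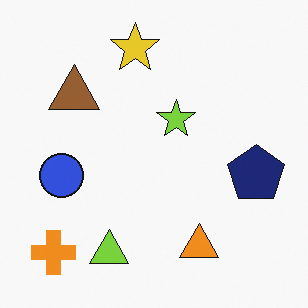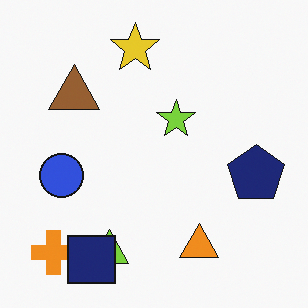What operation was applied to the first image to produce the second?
Overlaid with an additional navy square.

A navy square appears in the second image that is absent from the first.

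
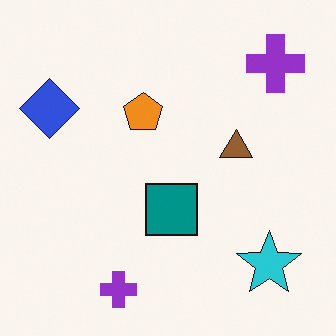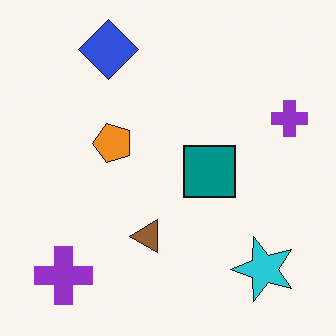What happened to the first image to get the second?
Transposed (reflected across the top-left ↔ bottom-right diagonal).

Shapes have swapped their row and column positions — what was in the top-right is now in the bottom-left — a diagonal reflection.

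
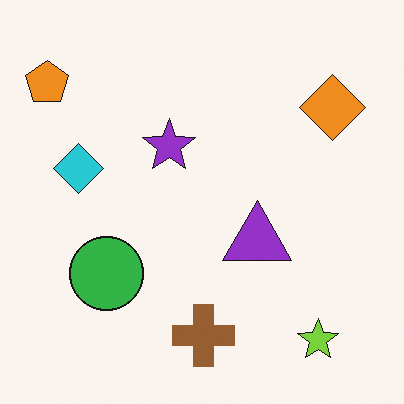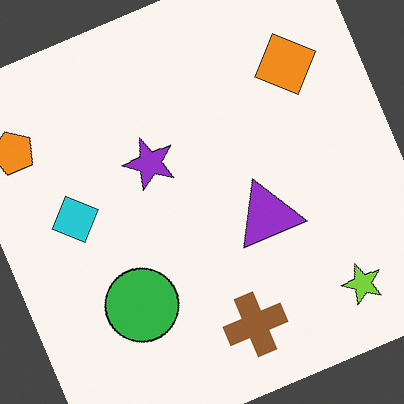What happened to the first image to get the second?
Rotated counter-clockwise by a clearly visible amount.

Every shape is tilted by the same angle and the image corners show triangular fill wedges — a whole-image rotation by a non-right angle.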